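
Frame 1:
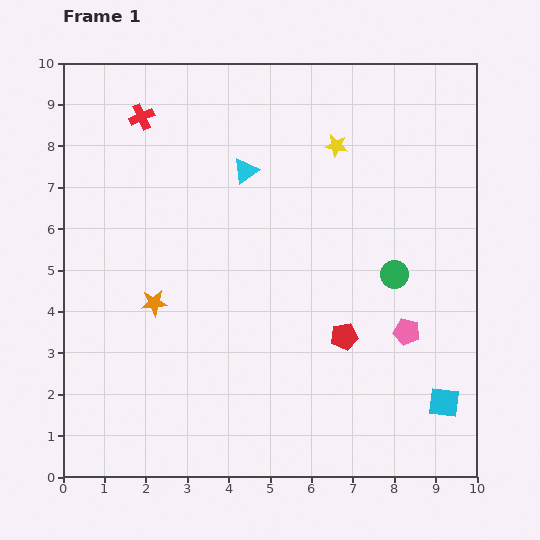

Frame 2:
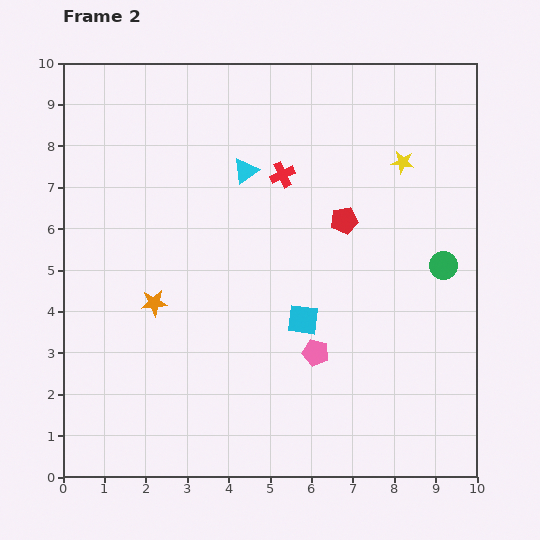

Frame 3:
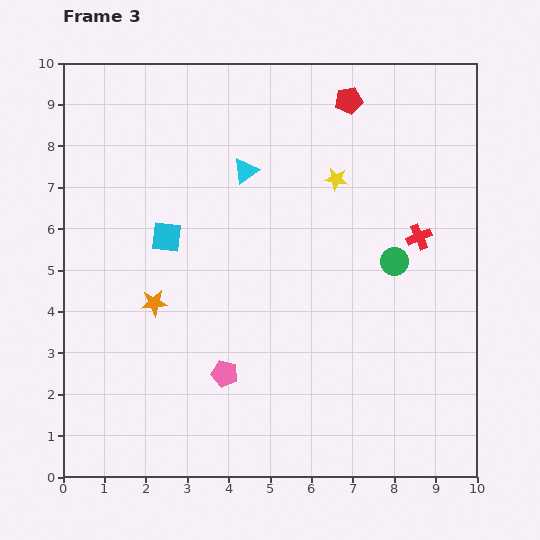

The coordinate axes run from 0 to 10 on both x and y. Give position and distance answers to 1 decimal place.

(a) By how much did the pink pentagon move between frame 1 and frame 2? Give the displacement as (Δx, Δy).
(-2.2, -0.5)

The pink pentagon was at (8.3, 3.5) in frame 1 and (6.1, 3.0) in frame 2.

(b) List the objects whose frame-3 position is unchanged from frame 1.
the cyan triangle, the orange star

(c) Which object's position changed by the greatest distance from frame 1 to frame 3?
the cyan square

(moved 7.8; next 7.3)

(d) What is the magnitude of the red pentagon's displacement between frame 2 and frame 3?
2.9

The red pentagon moved from (6.8, 6.2) to (6.9, 9.1), a distance of √(0.1² + 2.9²) ≈ 2.9.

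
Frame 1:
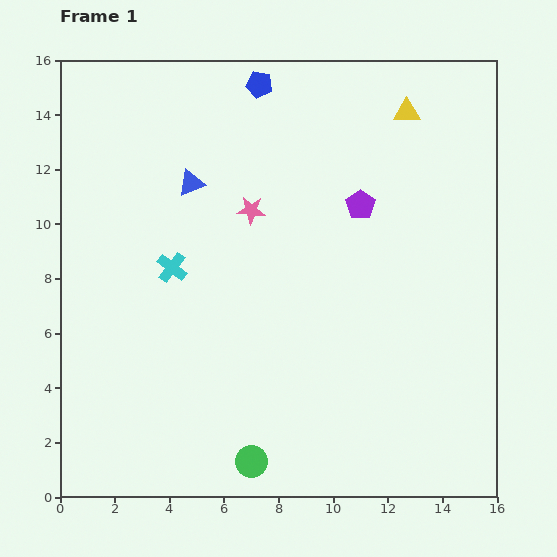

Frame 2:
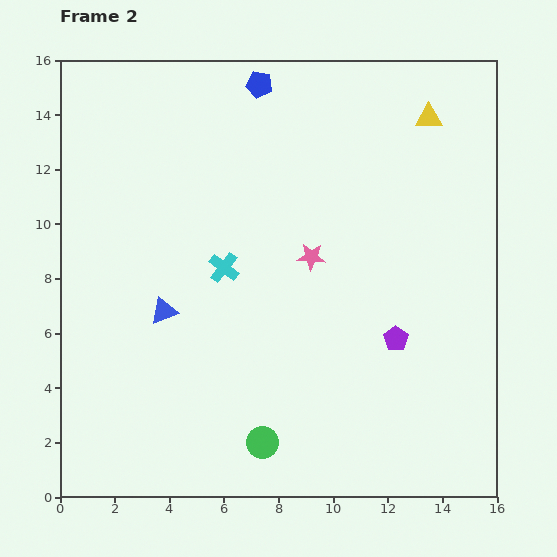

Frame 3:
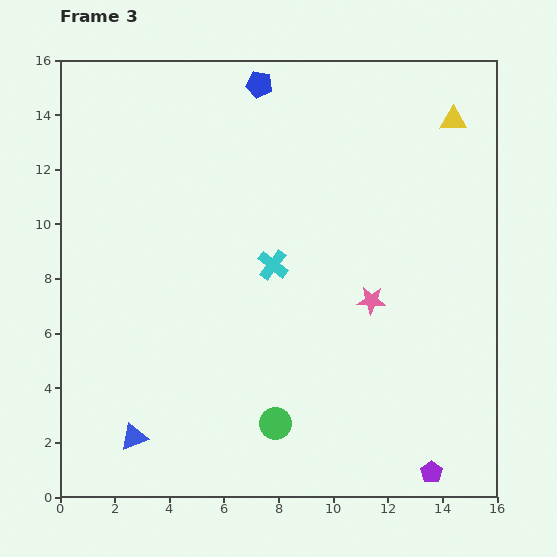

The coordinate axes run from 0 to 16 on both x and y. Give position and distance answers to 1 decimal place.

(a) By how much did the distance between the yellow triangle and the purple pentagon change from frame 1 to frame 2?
+4.4

Distance in frame 1: 3.8. Distance in frame 2: 8.2.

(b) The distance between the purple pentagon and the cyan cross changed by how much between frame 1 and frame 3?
+2.3

Distance in frame 1: 7.3. Distance in frame 3: 9.6.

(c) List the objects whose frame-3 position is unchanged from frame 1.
the blue pentagon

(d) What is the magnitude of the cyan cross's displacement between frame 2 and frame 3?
1.8

The cyan cross moved from (6.0, 8.4) to (7.8, 8.5), a distance of √(1.8² + 0.1²) ≈ 1.8.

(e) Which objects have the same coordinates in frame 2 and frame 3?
the blue pentagon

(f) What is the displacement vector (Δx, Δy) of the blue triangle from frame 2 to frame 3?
(-1.1, -4.6)

The blue triangle was at (3.8, 6.8) in frame 2 and (2.7, 2.2) in frame 3.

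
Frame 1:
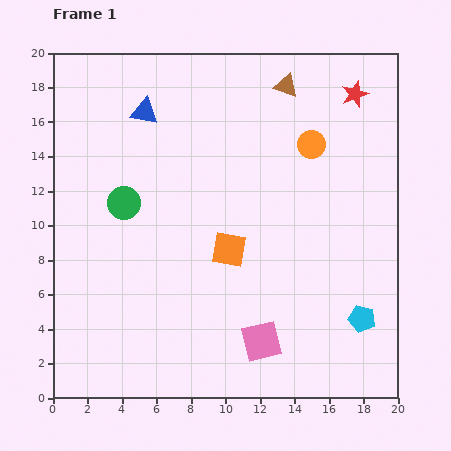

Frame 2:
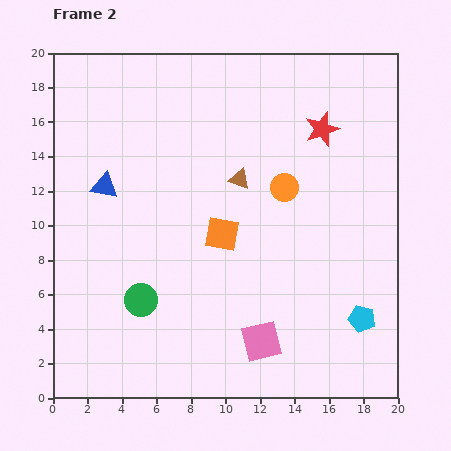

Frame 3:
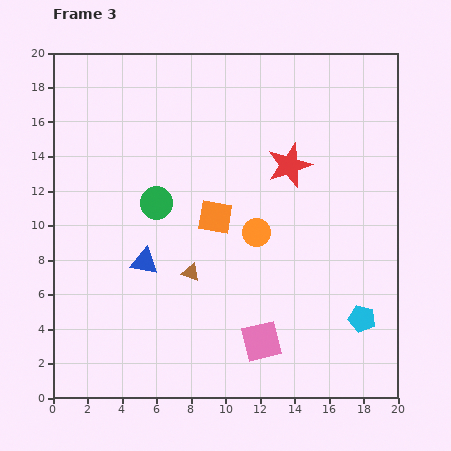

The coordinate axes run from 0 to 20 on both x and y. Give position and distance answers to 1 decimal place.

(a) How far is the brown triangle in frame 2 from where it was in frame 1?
6.0

The brown triangle moved from (13.5, 18.1) to (10.8, 12.7), a distance of √(2.7² + 5.4²) ≈ 6.0.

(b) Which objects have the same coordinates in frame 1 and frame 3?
the cyan pentagon, the pink square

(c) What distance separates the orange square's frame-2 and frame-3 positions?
1.1

The orange square moved from (9.8, 9.5) to (9.4, 10.5), a distance of √(0.4² + 1.0²) ≈ 1.1.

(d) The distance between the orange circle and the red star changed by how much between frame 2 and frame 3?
+0.3

Distance in frame 2: 4.0. Distance in frame 3: 4.3.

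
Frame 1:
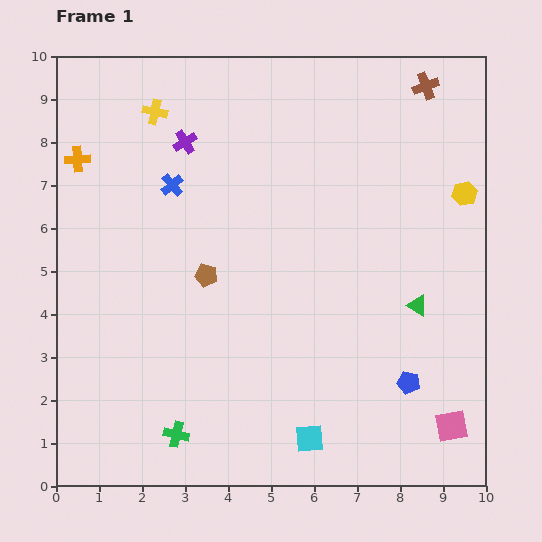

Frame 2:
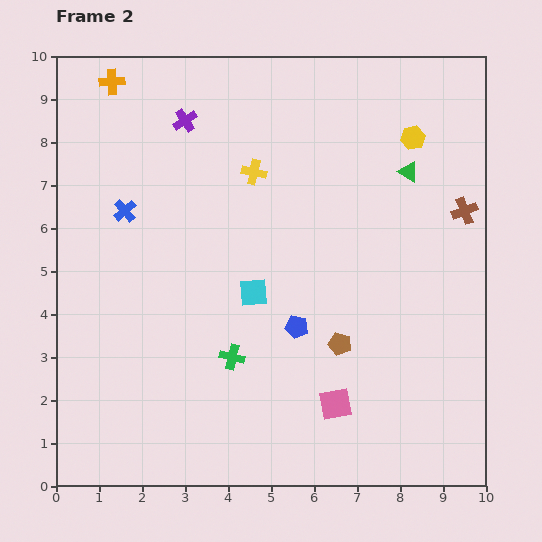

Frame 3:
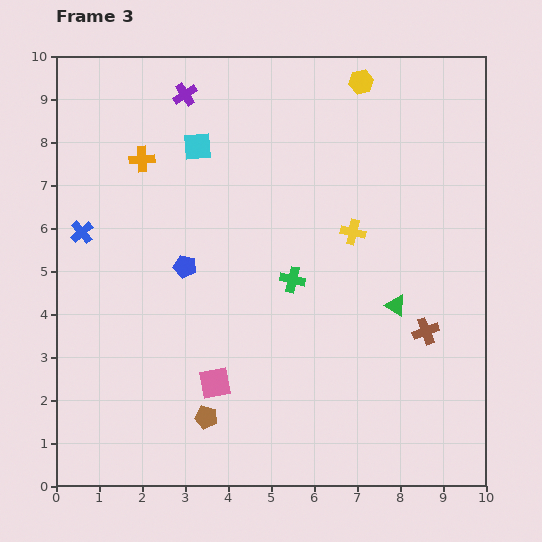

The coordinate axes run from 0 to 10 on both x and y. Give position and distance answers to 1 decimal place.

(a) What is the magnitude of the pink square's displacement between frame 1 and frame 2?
2.7

The pink square moved from (9.2, 1.4) to (6.5, 1.9), a distance of √(2.7² + 0.5²) ≈ 2.7.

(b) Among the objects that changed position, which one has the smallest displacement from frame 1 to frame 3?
the green triangle

(moved 0.5)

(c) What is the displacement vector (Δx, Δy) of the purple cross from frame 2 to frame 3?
(0.0, 0.6)

The purple cross was at (3.0, 8.5) in frame 2 and (3.0, 9.1) in frame 3.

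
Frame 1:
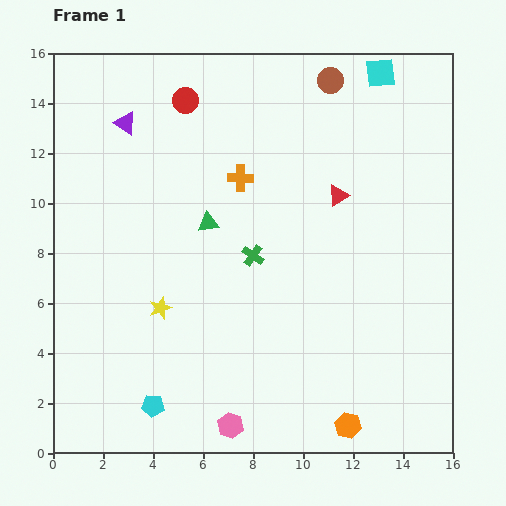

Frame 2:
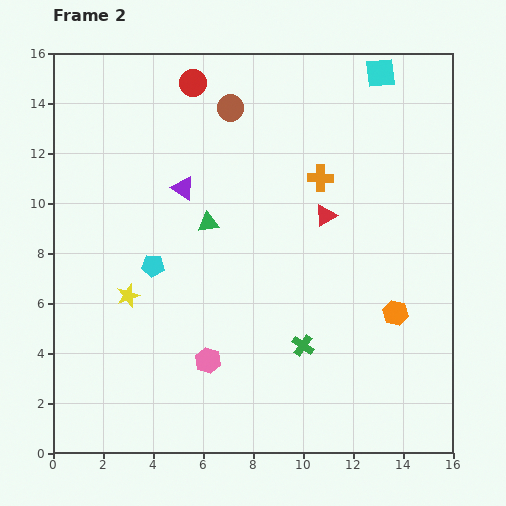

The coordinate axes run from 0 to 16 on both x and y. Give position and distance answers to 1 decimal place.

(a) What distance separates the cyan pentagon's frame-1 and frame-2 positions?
5.6

The cyan pentagon moved from (4.0, 1.9) to (4.0, 7.5), a distance of √(0.0² + 5.6²) ≈ 5.6.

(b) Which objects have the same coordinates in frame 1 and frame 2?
the green triangle, the cyan square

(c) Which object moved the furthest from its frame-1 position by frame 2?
the cyan pentagon

(moved 5.6; next 4.9)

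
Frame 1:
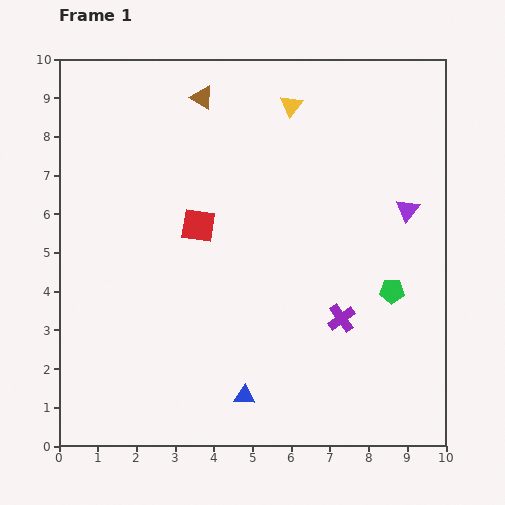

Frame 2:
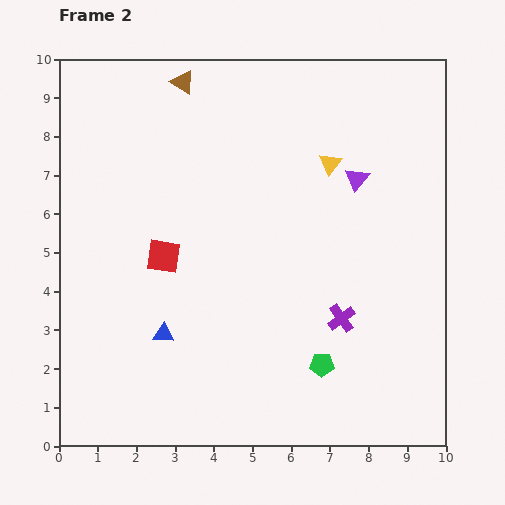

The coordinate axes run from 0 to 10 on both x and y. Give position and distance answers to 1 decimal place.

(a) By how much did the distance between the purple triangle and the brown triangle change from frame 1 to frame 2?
-0.9

Distance in frame 1: 6.0. Distance in frame 2: 5.1.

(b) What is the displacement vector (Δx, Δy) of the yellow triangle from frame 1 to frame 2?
(1.0, -1.5)

The yellow triangle was at (6.0, 8.8) in frame 1 and (7.0, 7.3) in frame 2.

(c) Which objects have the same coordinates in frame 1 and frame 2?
the purple cross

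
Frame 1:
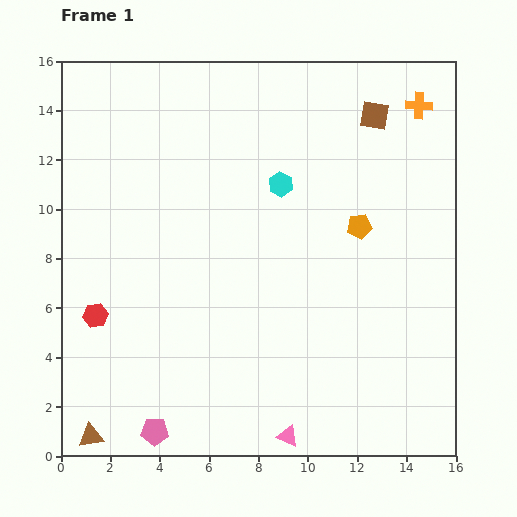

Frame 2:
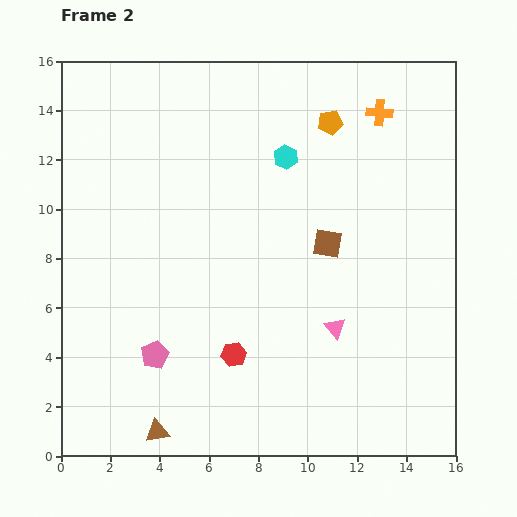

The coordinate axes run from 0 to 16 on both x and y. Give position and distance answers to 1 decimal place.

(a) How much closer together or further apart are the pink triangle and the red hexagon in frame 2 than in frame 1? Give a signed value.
-5.0

Distance in frame 1: 9.2. Distance in frame 2: 4.2.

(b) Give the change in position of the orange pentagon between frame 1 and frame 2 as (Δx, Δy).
(-1.2, 4.2)

The orange pentagon was at (12.1, 9.3) in frame 1 and (10.9, 13.5) in frame 2.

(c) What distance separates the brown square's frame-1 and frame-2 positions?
5.5

The brown square moved from (12.7, 13.8) to (10.8, 8.6), a distance of √(1.9² + 5.2²) ≈ 5.5.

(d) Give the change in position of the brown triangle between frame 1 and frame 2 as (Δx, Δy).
(2.7, 0.2)

The brown triangle was at (1.2, 0.8) in frame 1 and (3.9, 1.0) in frame 2.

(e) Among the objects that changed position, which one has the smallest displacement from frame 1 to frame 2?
the cyan hexagon

(moved 1.1)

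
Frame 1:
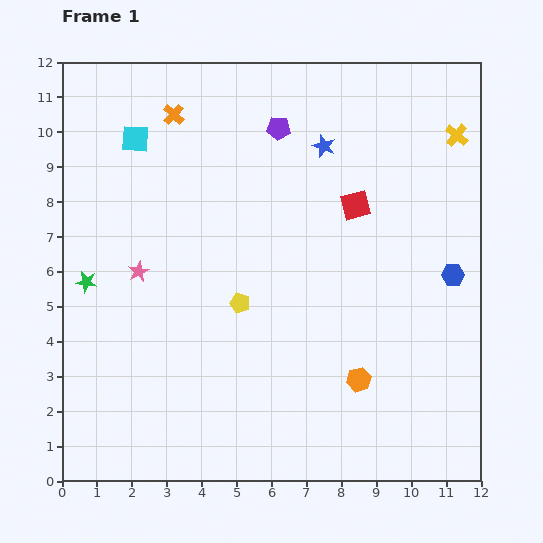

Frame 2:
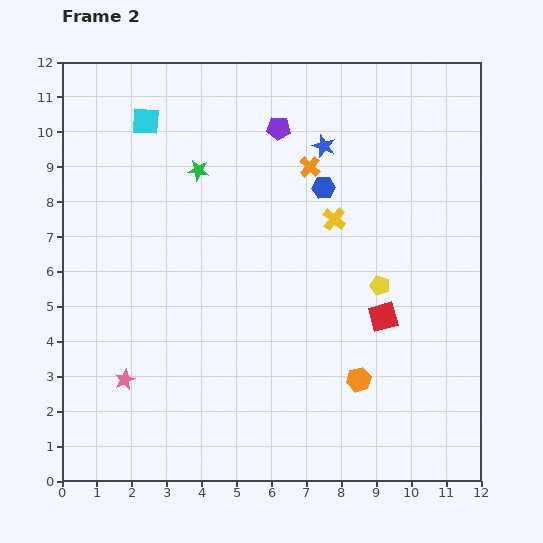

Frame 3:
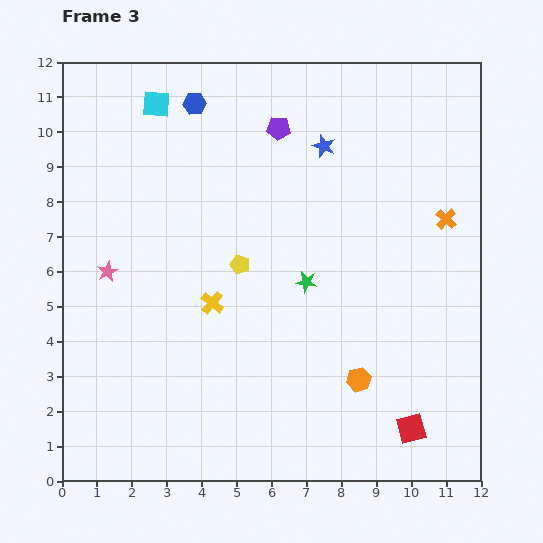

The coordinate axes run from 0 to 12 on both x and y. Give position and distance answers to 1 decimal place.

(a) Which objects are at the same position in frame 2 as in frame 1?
the blue star, the purple pentagon, the orange hexagon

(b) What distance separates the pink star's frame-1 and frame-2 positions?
3.1

The pink star moved from (2.2, 6.0) to (1.8, 2.9), a distance of √(0.4² + 3.1²) ≈ 3.1.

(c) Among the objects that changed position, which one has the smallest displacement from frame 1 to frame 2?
the cyan square

(moved 0.6)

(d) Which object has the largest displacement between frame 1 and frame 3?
the blue hexagon

(moved 8.9; next 8.5)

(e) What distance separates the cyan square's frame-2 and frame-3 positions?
0.6

The cyan square moved from (2.4, 10.3) to (2.7, 10.8), a distance of √(0.3² + 0.5²) ≈ 0.6.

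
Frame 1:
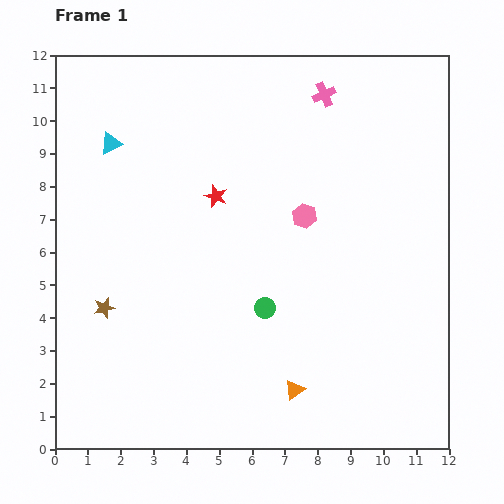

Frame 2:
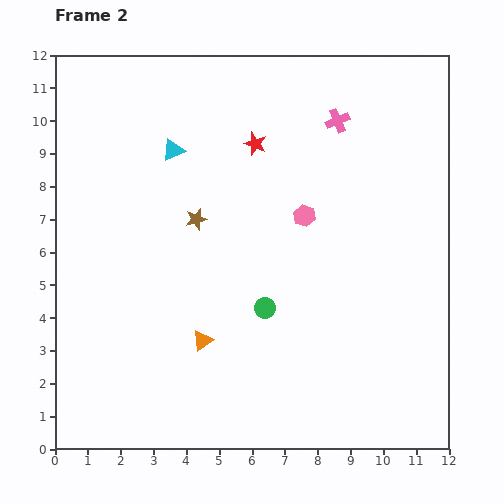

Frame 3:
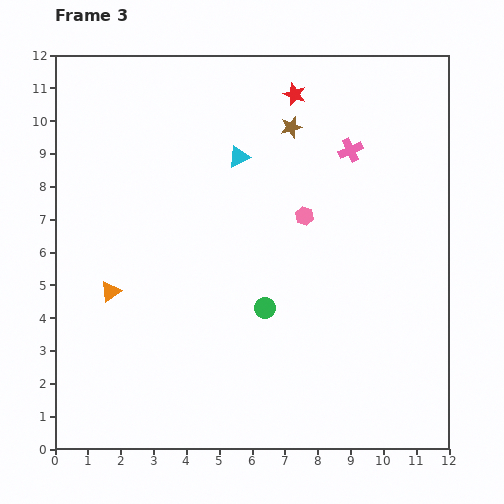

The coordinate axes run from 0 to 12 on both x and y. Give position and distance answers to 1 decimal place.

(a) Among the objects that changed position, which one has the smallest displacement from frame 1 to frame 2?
the pink cross

(moved 0.9)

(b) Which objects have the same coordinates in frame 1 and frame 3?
the pink hexagon, the green circle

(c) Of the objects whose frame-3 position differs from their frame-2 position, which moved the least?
the pink cross

(moved 1.0)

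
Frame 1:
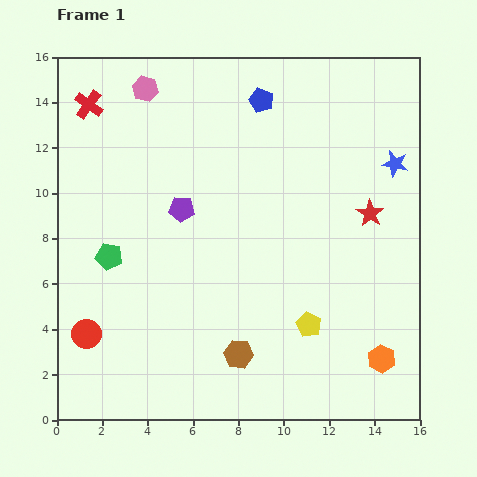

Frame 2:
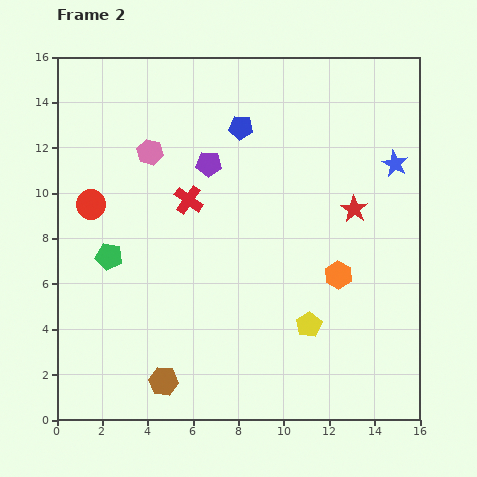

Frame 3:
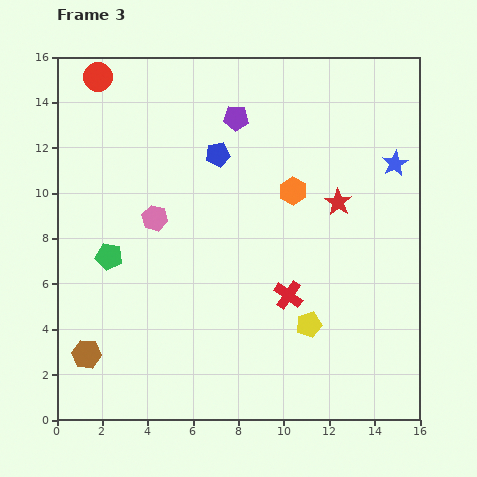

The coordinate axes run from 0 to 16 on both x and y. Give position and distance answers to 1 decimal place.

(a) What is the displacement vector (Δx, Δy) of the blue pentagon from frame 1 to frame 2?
(-0.9, -1.2)

The blue pentagon was at (9.0, 14.1) in frame 1 and (8.1, 12.9) in frame 2.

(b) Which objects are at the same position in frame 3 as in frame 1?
the blue star, the green pentagon, the yellow pentagon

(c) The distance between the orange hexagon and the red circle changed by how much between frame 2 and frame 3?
-1.4

Distance in frame 2: 11.3. Distance in frame 3: 9.9.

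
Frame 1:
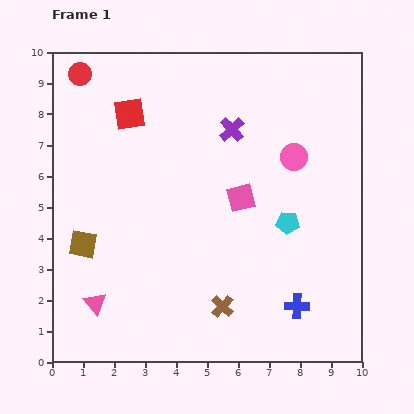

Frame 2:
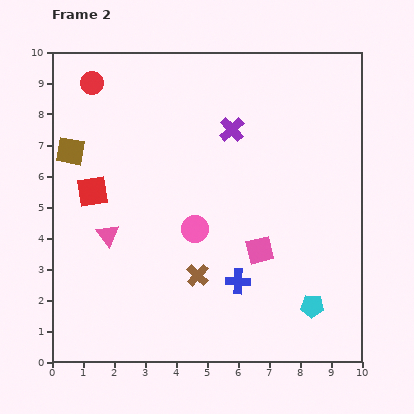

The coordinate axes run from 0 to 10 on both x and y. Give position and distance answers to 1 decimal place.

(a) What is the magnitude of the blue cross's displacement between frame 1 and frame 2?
2.1

The blue cross moved from (7.9, 1.8) to (6.0, 2.6), a distance of √(1.9² + 0.8²) ≈ 2.1.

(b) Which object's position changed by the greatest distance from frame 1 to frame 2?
the pink circle

(moved 3.9; next 3.0)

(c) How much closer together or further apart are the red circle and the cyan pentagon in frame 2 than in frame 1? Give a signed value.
+1.9

Distance in frame 1: 8.2. Distance in frame 2: 10.1.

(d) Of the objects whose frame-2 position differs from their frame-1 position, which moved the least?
the red circle

(moved 0.5)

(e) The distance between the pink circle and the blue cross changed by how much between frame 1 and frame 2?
-2.6

Distance in frame 1: 4.8. Distance in frame 2: 2.2.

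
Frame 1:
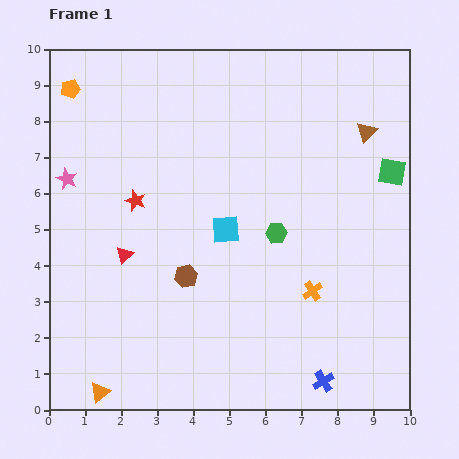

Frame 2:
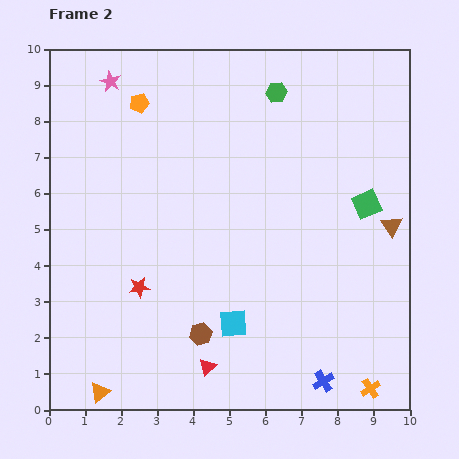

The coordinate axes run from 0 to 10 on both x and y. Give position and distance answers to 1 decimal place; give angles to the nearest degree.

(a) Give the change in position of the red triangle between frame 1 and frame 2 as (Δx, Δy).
(2.3, -3.1)

The red triangle was at (2.1, 4.3) in frame 1 and (4.4, 1.2) in frame 2.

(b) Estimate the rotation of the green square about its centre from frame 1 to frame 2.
34° counter-clockwise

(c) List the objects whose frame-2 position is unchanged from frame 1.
the orange triangle, the blue cross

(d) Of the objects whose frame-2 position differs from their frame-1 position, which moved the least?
the green square

(moved 1.1)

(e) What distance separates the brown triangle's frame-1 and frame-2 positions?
2.7

The brown triangle moved from (8.8, 7.7) to (9.5, 5.1), a distance of √(0.7² + 2.6²) ≈ 2.7.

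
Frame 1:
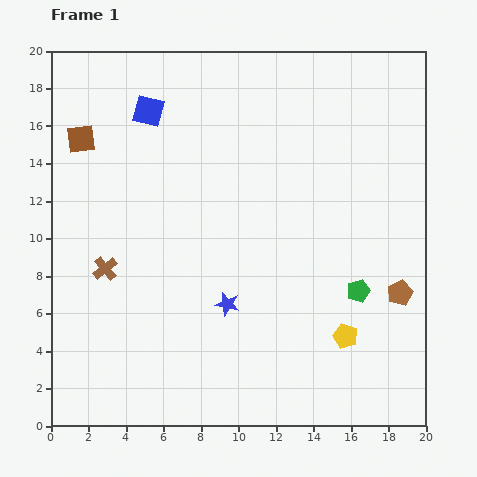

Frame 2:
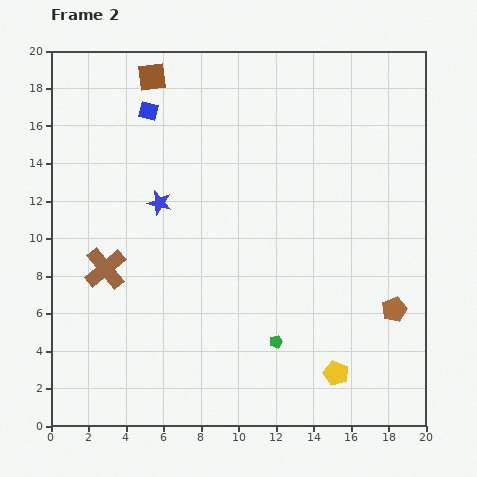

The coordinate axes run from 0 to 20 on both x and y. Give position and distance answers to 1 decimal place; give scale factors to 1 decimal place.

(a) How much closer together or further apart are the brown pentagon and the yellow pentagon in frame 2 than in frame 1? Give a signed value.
+0.9

Distance in frame 1: 3.7. Distance in frame 2: 4.6.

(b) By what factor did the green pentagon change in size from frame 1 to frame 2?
0.6×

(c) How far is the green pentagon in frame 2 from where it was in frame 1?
5.2

The green pentagon moved from (16.4, 7.2) to (12.0, 4.5), a distance of √(4.4² + 2.7²) ≈ 5.2.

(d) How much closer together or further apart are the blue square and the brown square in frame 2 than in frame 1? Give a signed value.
-2.1

Distance in frame 1: 3.9. Distance in frame 2: 1.8.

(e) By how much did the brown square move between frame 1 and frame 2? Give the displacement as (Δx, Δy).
(3.8, 3.3)

The brown square was at (1.6, 15.3) in frame 1 and (5.4, 18.6) in frame 2.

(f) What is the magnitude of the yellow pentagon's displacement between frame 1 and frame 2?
2.1

The yellow pentagon moved from (15.7, 4.8) to (15.2, 2.8), a distance of √(0.5² + 2.0²) ≈ 2.1.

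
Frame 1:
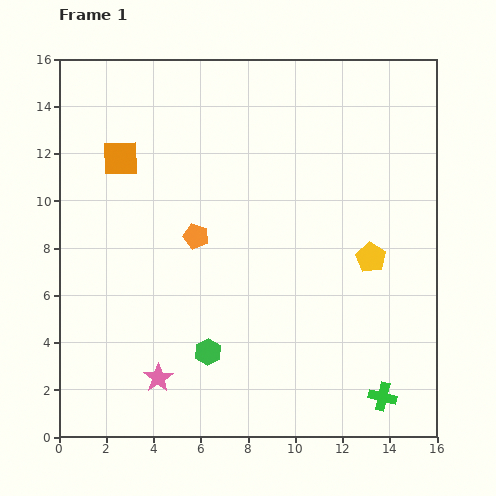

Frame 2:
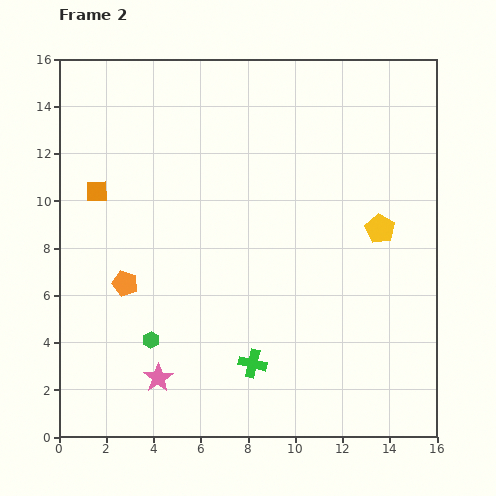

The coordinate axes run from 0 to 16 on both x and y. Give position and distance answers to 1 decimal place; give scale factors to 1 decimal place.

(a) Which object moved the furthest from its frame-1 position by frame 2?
the green cross

(moved 5.7; next 3.6)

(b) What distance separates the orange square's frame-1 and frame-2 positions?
1.7

The orange square moved from (2.6, 11.8) to (1.6, 10.4), a distance of √(1.0² + 1.4²) ≈ 1.7.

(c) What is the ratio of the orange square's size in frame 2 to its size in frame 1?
0.6×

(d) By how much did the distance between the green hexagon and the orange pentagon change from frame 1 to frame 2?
-2.3

Distance in frame 1: 4.9. Distance in frame 2: 2.6.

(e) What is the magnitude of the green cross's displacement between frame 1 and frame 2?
5.7

The green cross moved from (13.7, 1.7) to (8.2, 3.1), a distance of √(5.5² + 1.4²) ≈ 5.7.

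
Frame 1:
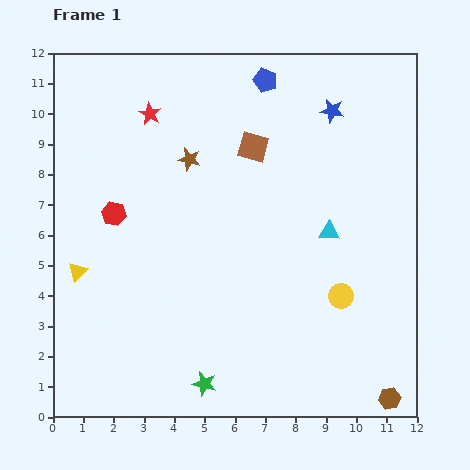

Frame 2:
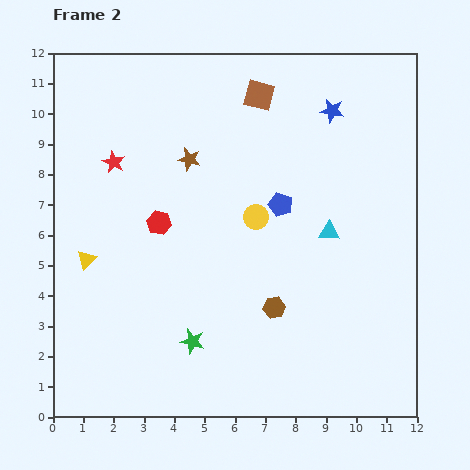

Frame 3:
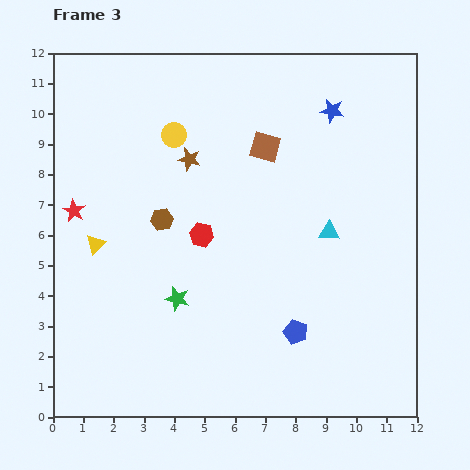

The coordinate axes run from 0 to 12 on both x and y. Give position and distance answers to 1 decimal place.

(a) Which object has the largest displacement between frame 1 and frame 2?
the brown hexagon

(moved 4.8; next 4.1)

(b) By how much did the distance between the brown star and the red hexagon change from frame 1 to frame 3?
-0.6

Distance in frame 1: 3.1. Distance in frame 3: 2.5.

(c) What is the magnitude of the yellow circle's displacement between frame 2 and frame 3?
3.8

The yellow circle moved from (6.7, 6.6) to (4.0, 9.3), a distance of √(2.7² + 2.7²) ≈ 3.8.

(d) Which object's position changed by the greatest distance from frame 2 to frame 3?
the brown hexagon

(moved 4.7; next 4.2)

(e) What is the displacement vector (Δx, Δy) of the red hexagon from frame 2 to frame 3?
(1.4, -0.4)

The red hexagon was at (3.5, 6.4) in frame 2 and (4.9, 6.0) in frame 3.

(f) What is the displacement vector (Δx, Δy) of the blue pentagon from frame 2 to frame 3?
(0.5, -4.2)

The blue pentagon was at (7.5, 7.0) in frame 2 and (8.0, 2.8) in frame 3.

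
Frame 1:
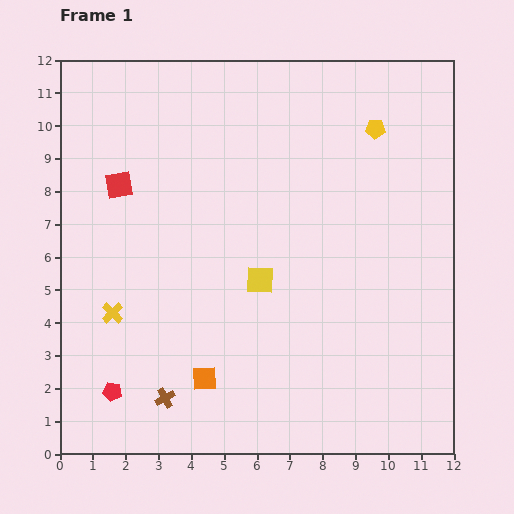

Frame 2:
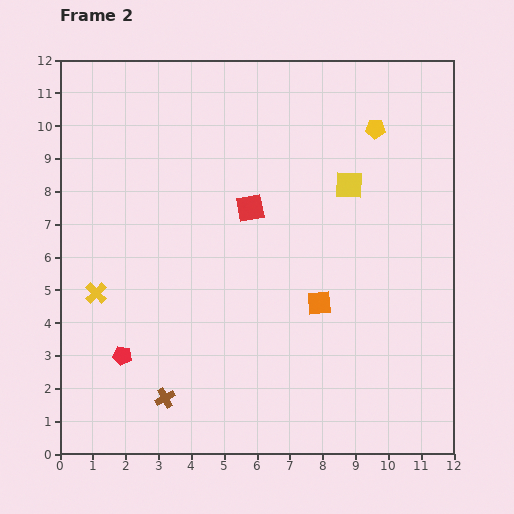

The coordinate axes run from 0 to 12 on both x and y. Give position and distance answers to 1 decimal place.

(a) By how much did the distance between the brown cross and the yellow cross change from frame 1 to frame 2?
+0.7

Distance in frame 1: 3.1. Distance in frame 2: 3.8.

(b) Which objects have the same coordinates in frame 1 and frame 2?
the brown cross, the yellow pentagon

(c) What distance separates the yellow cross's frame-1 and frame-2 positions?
0.8

The yellow cross moved from (1.6, 4.3) to (1.1, 4.9), a distance of √(0.5² + 0.6²) ≈ 0.8.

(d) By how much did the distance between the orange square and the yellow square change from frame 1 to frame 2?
+0.3

Distance in frame 1: 3.4. Distance in frame 2: 3.7.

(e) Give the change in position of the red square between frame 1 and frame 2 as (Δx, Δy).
(4.0, -0.7)

The red square was at (1.8, 8.2) in frame 1 and (5.8, 7.5) in frame 2.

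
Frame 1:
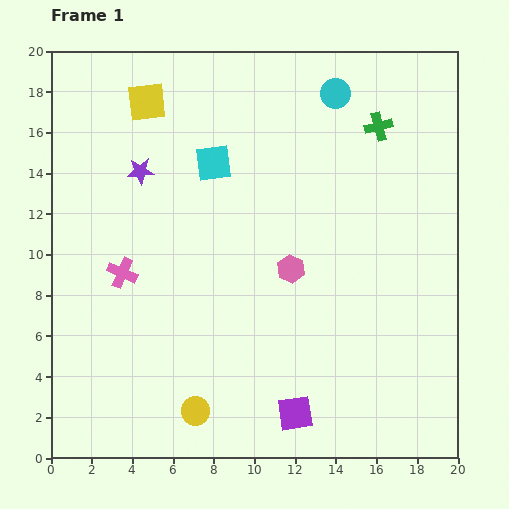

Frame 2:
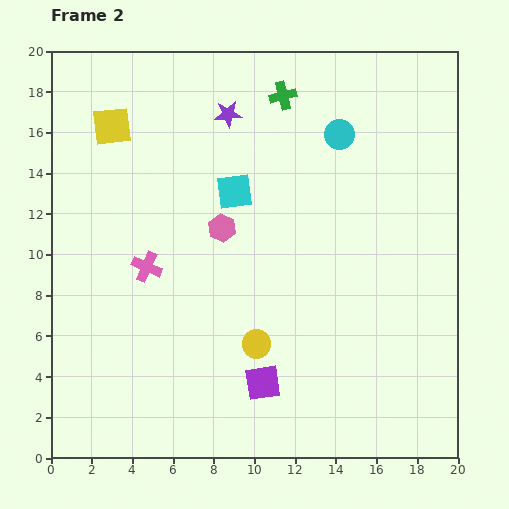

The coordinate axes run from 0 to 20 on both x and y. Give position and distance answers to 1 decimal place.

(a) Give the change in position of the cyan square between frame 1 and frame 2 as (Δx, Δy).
(1.0, -1.4)

The cyan square was at (8.0, 14.5) in frame 1 and (9.0, 13.1) in frame 2.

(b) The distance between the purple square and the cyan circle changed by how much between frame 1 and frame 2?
-3.0

Distance in frame 1: 15.8. Distance in frame 2: 12.8.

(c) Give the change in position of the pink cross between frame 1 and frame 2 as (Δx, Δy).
(1.2, 0.3)

The pink cross was at (3.5, 9.1) in frame 1 and (4.7, 9.4) in frame 2.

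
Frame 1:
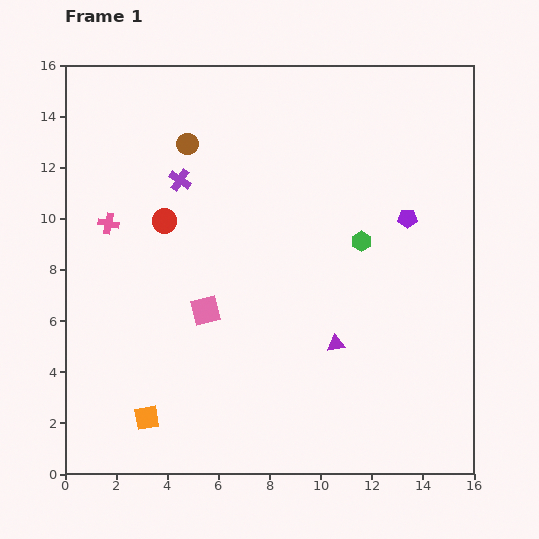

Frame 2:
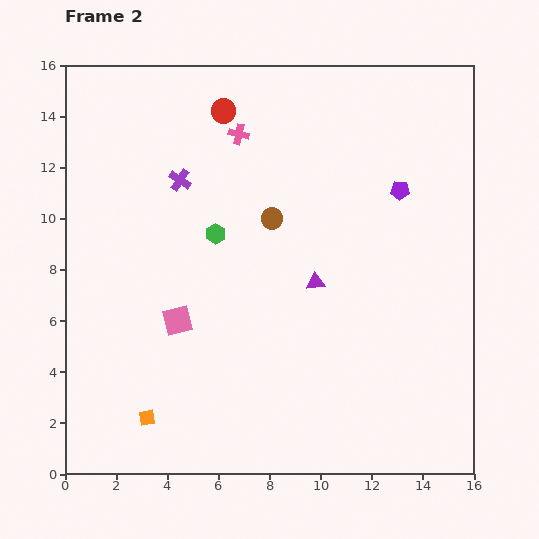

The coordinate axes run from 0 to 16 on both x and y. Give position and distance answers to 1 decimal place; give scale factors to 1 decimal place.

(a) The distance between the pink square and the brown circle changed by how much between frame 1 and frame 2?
-1.1

Distance in frame 1: 6.5. Distance in frame 2: 5.4.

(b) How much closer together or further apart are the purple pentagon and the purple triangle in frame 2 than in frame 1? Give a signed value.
-0.7

Distance in frame 1: 5.6. Distance in frame 2: 4.9.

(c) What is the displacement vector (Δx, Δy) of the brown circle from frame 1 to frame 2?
(3.3, -2.9)

The brown circle was at (4.8, 12.9) in frame 1 and (8.1, 10.0) in frame 2.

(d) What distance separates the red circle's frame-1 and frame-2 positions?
4.9

The red circle moved from (3.9, 9.9) to (6.2, 14.2), a distance of √(2.3² + 4.3²) ≈ 4.9.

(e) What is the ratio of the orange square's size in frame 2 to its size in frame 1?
0.6×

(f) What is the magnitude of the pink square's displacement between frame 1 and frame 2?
1.2

The pink square moved from (5.5, 6.4) to (4.4, 6.0), a distance of √(1.1² + 0.4²) ≈ 1.2.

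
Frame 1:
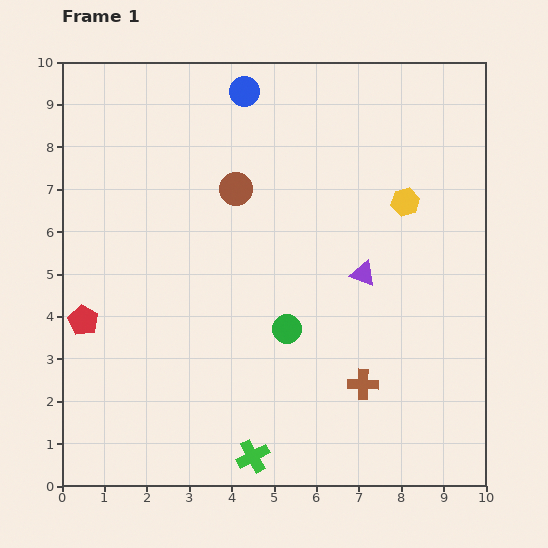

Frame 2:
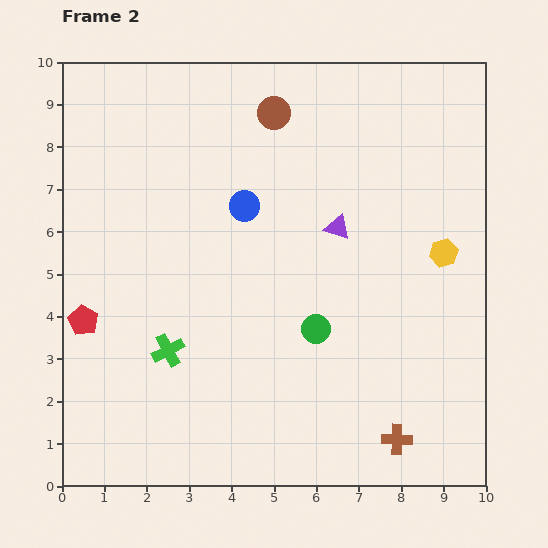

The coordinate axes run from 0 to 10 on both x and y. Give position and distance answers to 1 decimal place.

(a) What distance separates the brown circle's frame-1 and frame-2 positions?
2.0

The brown circle moved from (4.1, 7.0) to (5.0, 8.8), a distance of √(0.9² + 1.8²) ≈ 2.0.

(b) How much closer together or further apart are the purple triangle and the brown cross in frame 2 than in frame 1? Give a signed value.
+2.6

Distance in frame 1: 2.6. Distance in frame 2: 5.2.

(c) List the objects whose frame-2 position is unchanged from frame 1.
the red pentagon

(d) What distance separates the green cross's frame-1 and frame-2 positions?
3.2

The green cross moved from (4.5, 0.7) to (2.5, 3.2), a distance of √(2.0² + 2.5²) ≈ 3.2.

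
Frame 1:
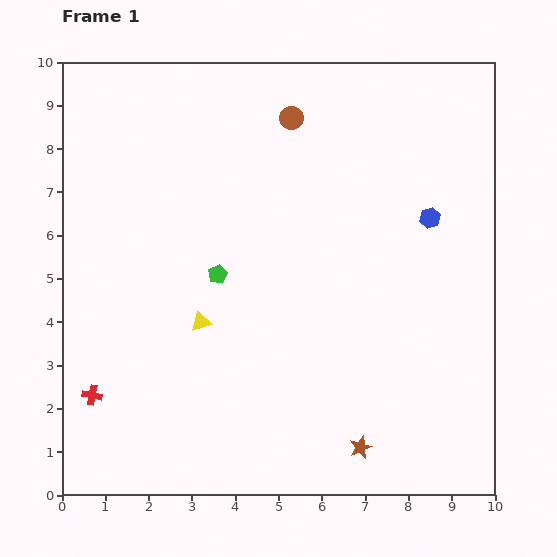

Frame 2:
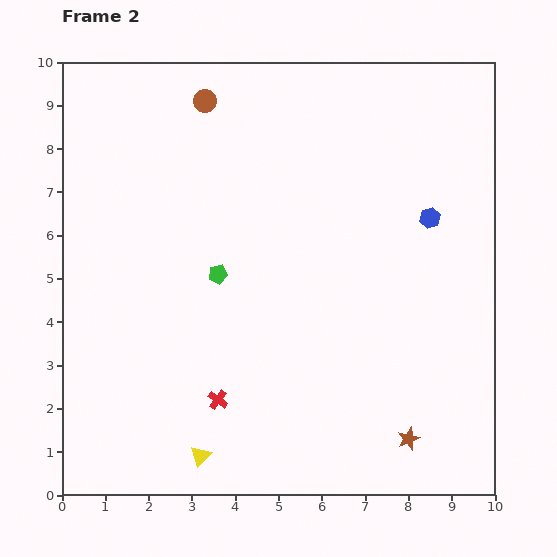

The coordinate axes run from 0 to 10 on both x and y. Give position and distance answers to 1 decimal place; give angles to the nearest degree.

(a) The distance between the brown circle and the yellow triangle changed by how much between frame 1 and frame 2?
+3.1

Distance in frame 1: 5.1. Distance in frame 2: 8.2.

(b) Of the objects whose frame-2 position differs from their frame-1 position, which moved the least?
the brown star

(moved 1.1)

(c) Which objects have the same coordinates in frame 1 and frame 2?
the blue hexagon, the green pentagon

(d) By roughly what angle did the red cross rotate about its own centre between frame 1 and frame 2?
25° clockwise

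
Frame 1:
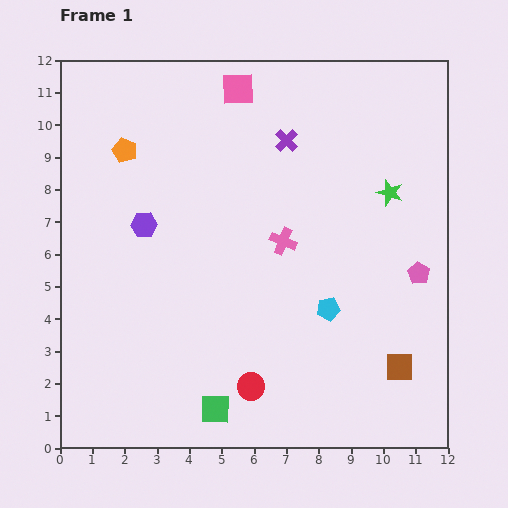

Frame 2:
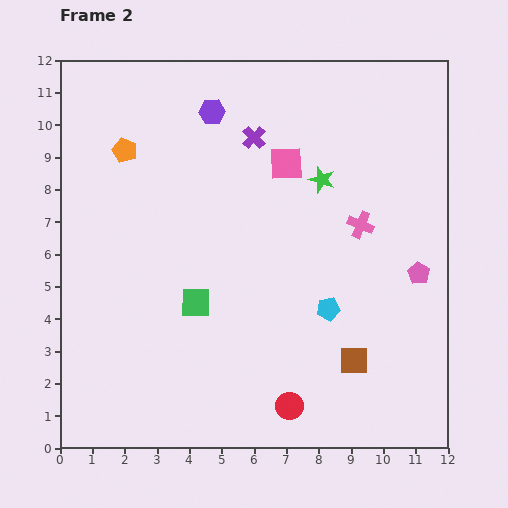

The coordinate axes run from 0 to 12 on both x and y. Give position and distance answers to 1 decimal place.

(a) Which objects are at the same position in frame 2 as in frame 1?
the orange pentagon, the pink pentagon, the cyan pentagon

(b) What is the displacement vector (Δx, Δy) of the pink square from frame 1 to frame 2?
(1.5, -2.3)

The pink square was at (5.5, 11.1) in frame 1 and (7.0, 8.8) in frame 2.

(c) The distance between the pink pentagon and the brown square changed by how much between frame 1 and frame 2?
+0.4

Distance in frame 1: 3.0. Distance in frame 2: 3.4.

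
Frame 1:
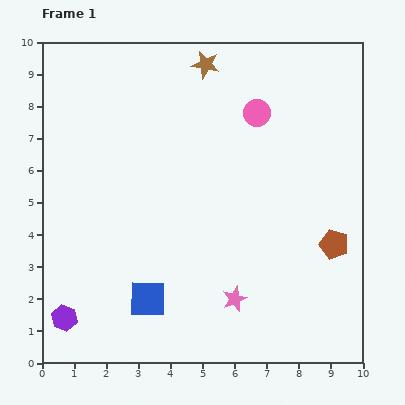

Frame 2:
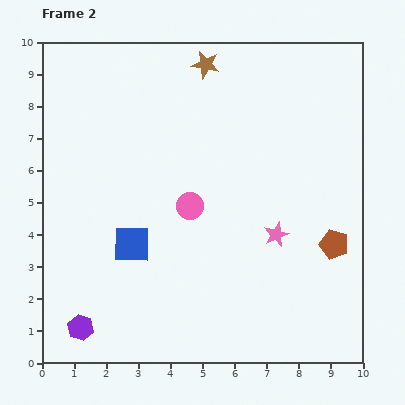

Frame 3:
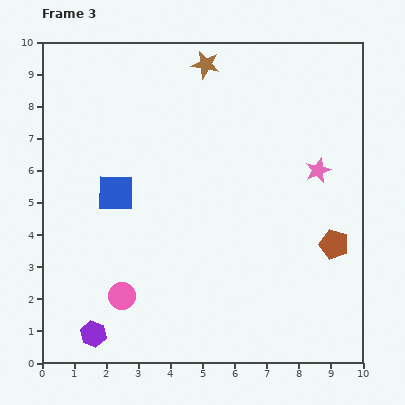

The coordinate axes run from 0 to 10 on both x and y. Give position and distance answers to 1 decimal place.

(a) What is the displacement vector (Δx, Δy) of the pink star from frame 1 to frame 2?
(1.3, 2.0)

The pink star was at (6.0, 2.0) in frame 1 and (7.3, 4.0) in frame 2.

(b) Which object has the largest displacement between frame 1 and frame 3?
the pink circle

(moved 7.1; next 4.8)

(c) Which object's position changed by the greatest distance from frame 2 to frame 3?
the pink circle

(moved 3.5; next 2.4)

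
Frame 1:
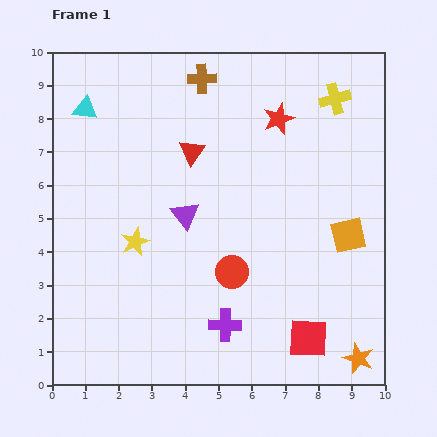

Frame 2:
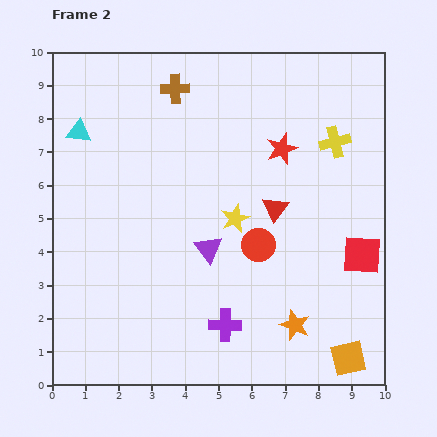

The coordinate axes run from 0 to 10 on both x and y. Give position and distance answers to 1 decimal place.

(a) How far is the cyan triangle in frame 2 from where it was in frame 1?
0.7

The cyan triangle moved from (1.0, 8.3) to (0.8, 7.6), a distance of √(0.2² + 0.7²) ≈ 0.7.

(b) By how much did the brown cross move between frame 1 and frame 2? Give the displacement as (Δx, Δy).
(-0.8, -0.3)

The brown cross was at (4.5, 9.2) in frame 1 and (3.7, 8.9) in frame 2.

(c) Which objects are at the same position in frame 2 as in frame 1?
the purple cross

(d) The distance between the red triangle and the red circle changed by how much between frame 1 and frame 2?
-2.6

Distance in frame 1: 3.8. Distance in frame 2: 1.2.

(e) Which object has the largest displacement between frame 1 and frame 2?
the orange square

(moved 3.7; next 3.1)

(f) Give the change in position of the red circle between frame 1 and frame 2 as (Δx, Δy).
(0.8, 0.8)

The red circle was at (5.4, 3.4) in frame 1 and (6.2, 4.2) in frame 2.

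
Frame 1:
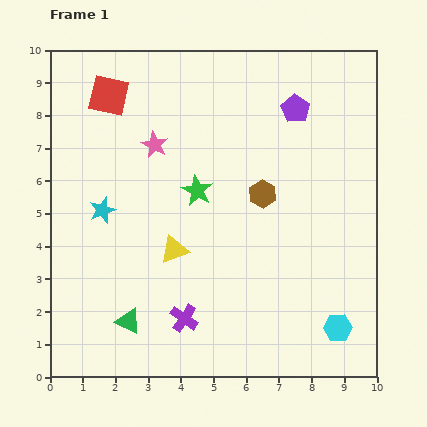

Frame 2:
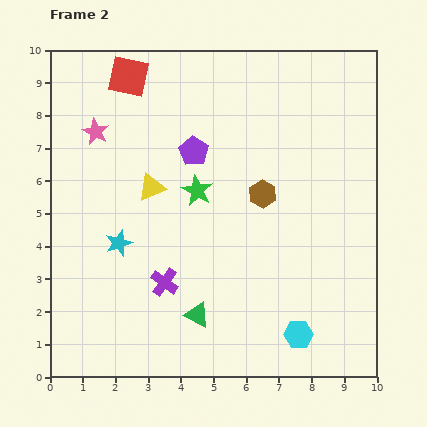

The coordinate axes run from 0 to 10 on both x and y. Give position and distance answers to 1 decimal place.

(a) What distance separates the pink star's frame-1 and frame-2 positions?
1.8

The pink star moved from (3.2, 7.1) to (1.4, 7.5), a distance of √(1.8² + 0.4²) ≈ 1.8.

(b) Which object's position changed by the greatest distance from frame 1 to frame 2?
the purple pentagon

(moved 3.4; next 2.1)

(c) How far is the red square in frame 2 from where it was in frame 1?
0.8

The red square moved from (1.8, 8.6) to (2.4, 9.2), a distance of √(0.6² + 0.6²) ≈ 0.8.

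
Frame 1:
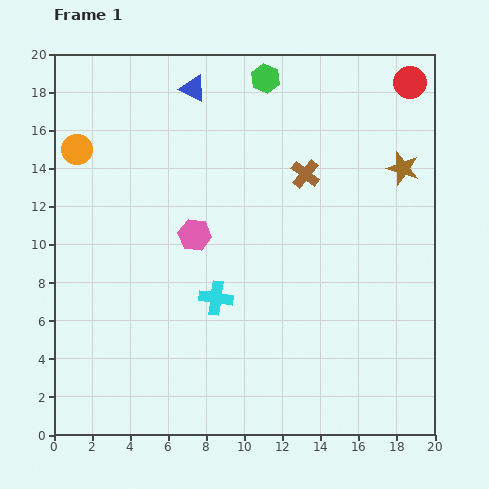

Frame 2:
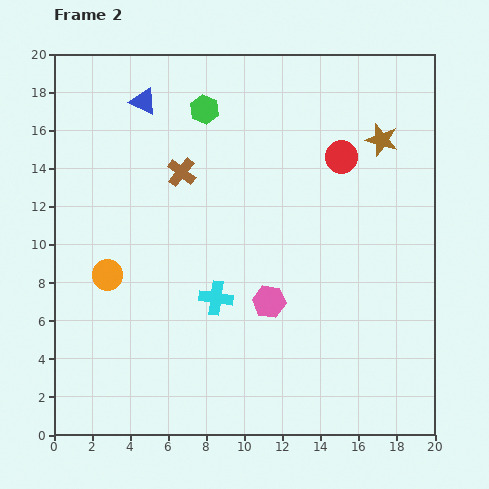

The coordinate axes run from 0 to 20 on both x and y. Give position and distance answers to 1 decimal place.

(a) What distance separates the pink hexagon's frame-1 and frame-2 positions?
5.2

The pink hexagon moved from (7.4, 10.5) to (11.3, 7.0), a distance of √(3.9² + 3.5²) ≈ 5.2.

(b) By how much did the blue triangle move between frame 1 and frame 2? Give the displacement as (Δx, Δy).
(-2.6, -0.7)

The blue triangle was at (7.3, 18.2) in frame 1 and (4.7, 17.5) in frame 2.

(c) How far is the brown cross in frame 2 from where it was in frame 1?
6.5

The brown cross moved from (13.2, 13.7) to (6.7, 13.8), a distance of √(6.5² + 0.1²) ≈ 6.5.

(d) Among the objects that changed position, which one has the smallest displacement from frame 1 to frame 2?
the brown star

(moved 1.9)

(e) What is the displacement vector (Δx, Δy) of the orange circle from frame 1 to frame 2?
(1.6, -6.6)

The orange circle was at (1.2, 15.0) in frame 1 and (2.8, 8.4) in frame 2.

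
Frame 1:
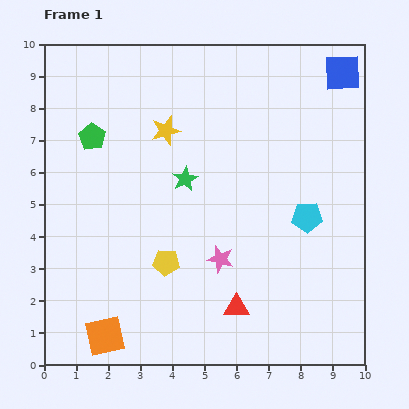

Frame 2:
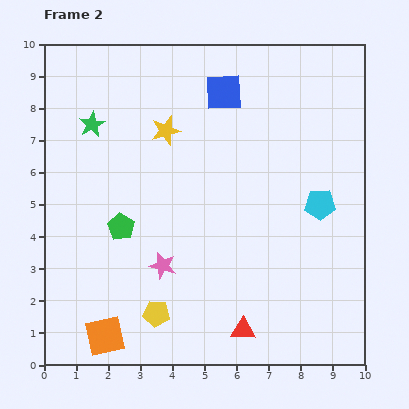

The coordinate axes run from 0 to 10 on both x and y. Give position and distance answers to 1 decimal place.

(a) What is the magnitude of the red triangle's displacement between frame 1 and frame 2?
0.7

The red triangle moved from (6.0, 1.8) to (6.2, 1.1), a distance of √(0.2² + 0.7²) ≈ 0.7.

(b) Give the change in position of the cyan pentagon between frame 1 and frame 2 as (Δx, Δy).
(0.4, 0.4)

The cyan pentagon was at (8.2, 4.6) in frame 1 and (8.6, 5.0) in frame 2.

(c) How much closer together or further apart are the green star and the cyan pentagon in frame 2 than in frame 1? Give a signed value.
+3.5

Distance in frame 1: 4.0. Distance in frame 2: 7.5.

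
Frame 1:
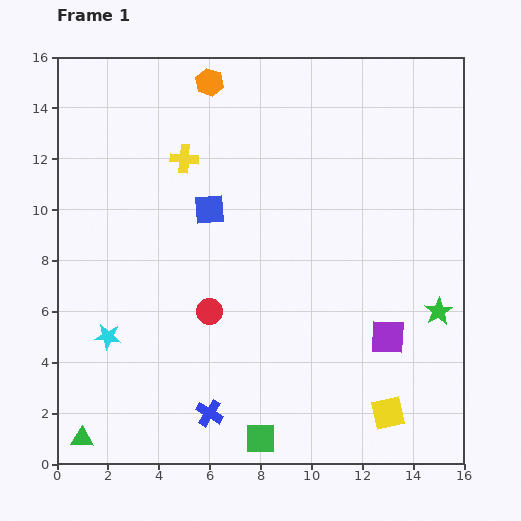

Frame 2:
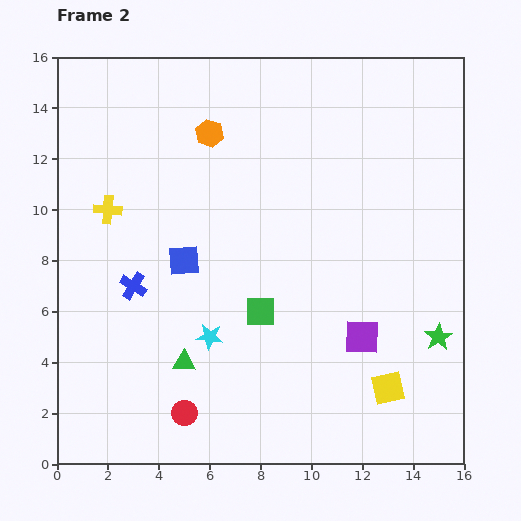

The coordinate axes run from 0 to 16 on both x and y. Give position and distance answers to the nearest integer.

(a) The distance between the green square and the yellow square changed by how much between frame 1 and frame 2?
+1

Distance in frame 1: 5. Distance in frame 2: 6.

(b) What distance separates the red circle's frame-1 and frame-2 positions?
4

The red circle moved from (6, 6) to (5, 2), a distance of √(1² + 4²) ≈ 4.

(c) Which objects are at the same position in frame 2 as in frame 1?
none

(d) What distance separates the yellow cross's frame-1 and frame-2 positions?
4

The yellow cross moved from (5, 12) to (2, 10), a distance of √(3² + 2²) ≈ 4.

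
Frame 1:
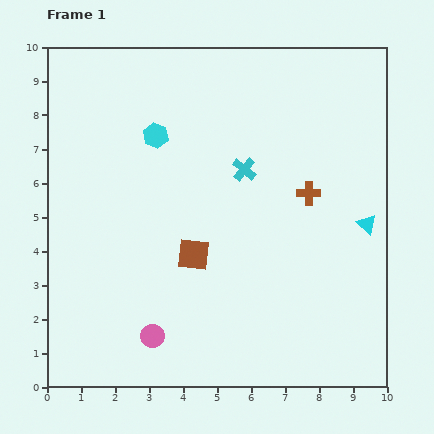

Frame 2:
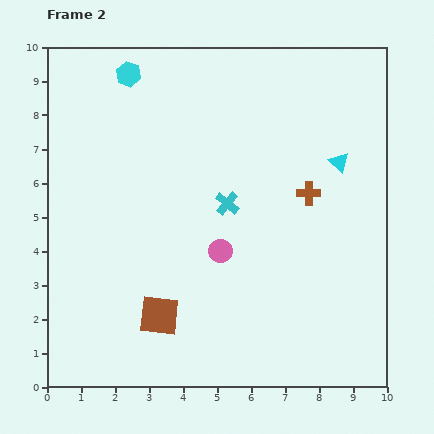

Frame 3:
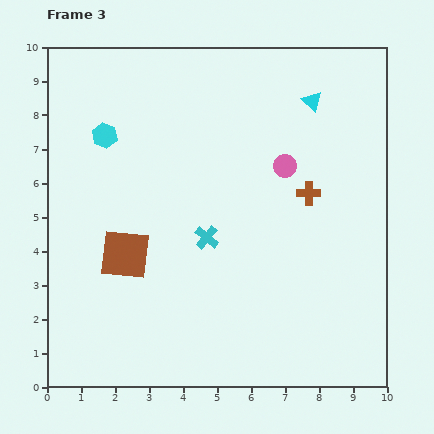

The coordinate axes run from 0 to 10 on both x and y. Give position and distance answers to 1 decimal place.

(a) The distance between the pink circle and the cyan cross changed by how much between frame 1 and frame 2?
-4.2

Distance in frame 1: 5.6. Distance in frame 2: 1.4.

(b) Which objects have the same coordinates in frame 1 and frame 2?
the brown cross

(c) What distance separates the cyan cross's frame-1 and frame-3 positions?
2.3

The cyan cross moved from (5.8, 6.4) to (4.7, 4.4), a distance of √(1.1² + 2.0²) ≈ 2.3.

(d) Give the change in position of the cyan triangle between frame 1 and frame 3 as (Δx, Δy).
(-1.6, 3.6)

The cyan triangle was at (9.4, 4.8) in frame 1 and (7.8, 8.4) in frame 3.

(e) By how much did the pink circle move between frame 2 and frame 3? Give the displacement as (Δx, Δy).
(1.9, 2.5)

The pink circle was at (5.1, 4.0) in frame 2 and (7.0, 6.5) in frame 3.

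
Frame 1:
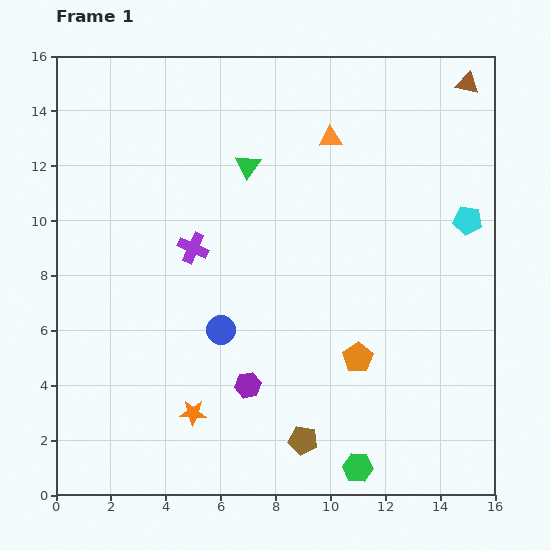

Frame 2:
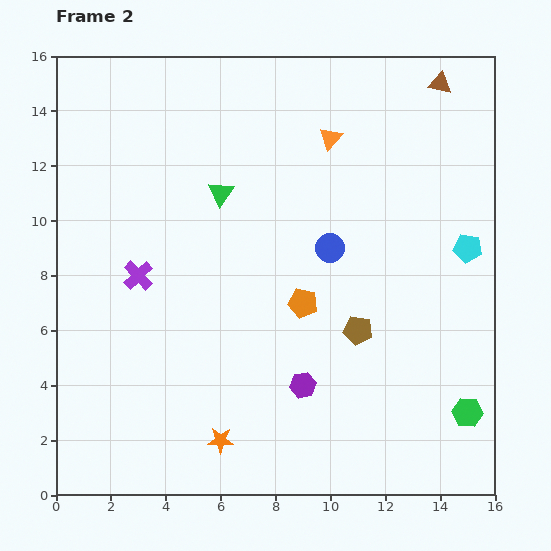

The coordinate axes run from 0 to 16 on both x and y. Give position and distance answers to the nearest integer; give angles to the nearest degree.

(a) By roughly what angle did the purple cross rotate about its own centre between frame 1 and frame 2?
22° clockwise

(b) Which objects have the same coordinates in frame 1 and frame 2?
the orange triangle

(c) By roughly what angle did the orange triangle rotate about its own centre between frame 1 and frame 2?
46° counter-clockwise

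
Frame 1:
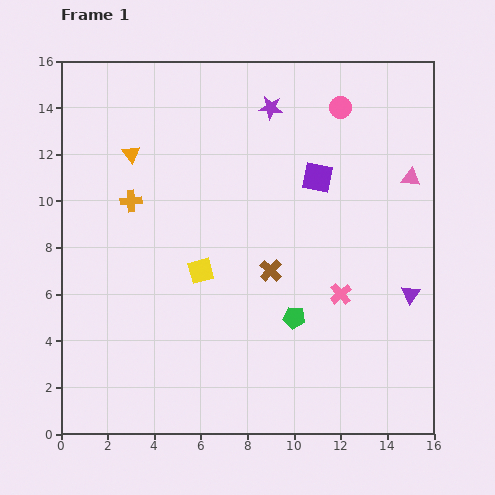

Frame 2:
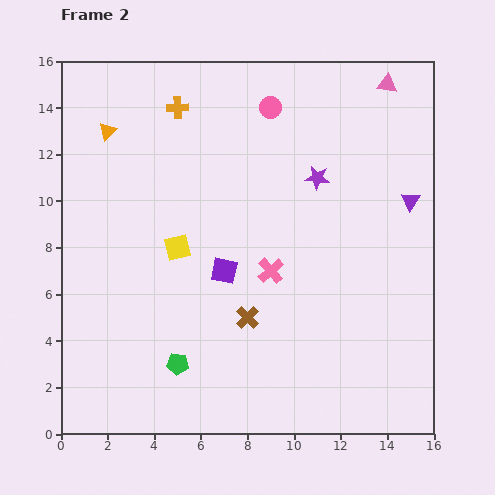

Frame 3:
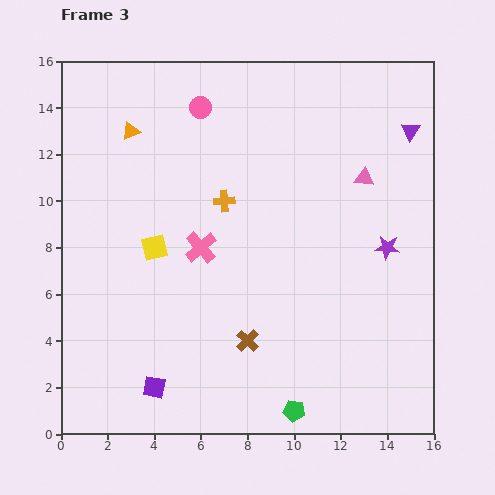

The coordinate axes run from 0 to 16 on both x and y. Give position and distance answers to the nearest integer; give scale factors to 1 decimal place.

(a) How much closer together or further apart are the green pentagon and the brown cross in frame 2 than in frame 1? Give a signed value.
+2

Distance in frame 1: 2. Distance in frame 2: 4.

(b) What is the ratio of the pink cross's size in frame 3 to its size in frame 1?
1.5×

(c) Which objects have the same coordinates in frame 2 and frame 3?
none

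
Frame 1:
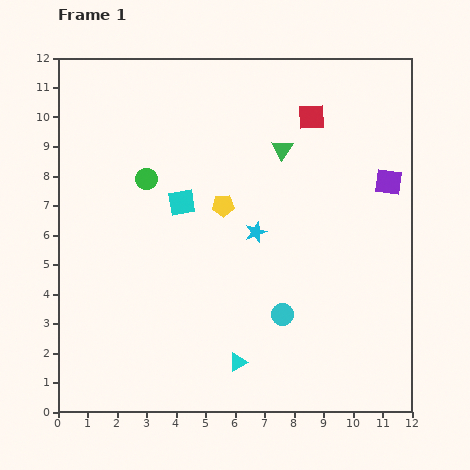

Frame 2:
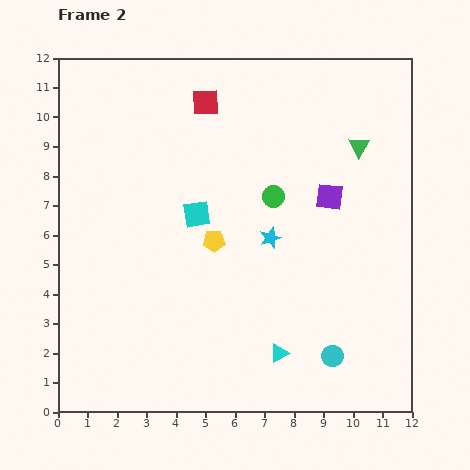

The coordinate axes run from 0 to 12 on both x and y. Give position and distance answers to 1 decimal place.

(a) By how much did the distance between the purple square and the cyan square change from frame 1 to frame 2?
-2.5

Distance in frame 1: 7.0. Distance in frame 2: 4.5.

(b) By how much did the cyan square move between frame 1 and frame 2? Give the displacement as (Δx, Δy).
(0.5, -0.4)

The cyan square was at (4.2, 7.1) in frame 1 and (4.7, 6.7) in frame 2.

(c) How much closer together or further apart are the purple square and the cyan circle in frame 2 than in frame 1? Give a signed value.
-0.4

Distance in frame 1: 5.8. Distance in frame 2: 5.4.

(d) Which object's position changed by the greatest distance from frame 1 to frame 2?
the green circle

(moved 4.3; next 3.6)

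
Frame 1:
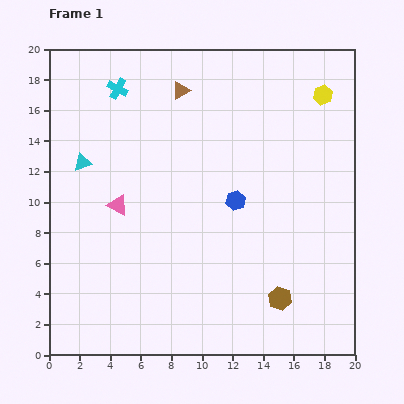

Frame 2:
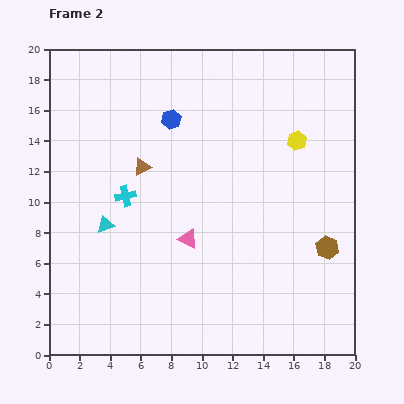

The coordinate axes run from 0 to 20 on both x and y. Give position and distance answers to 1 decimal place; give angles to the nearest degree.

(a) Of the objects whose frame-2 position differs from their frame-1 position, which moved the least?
the yellow hexagon

(moved 3.4)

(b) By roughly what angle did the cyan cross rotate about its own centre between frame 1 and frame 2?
40° counter-clockwise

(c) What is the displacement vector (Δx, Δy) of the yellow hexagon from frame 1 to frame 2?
(-1.7, -3.0)

The yellow hexagon was at (17.9, 17.0) in frame 1 and (16.2, 14.0) in frame 2.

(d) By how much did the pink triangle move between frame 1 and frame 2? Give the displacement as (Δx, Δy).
(4.6, -2.2)

The pink triangle was at (4.5, 9.8) in frame 1 and (9.1, 7.6) in frame 2.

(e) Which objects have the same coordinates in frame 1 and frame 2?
none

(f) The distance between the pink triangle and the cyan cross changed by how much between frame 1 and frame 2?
-2.6

Distance in frame 1: 7.6. Distance in frame 2: 5.0.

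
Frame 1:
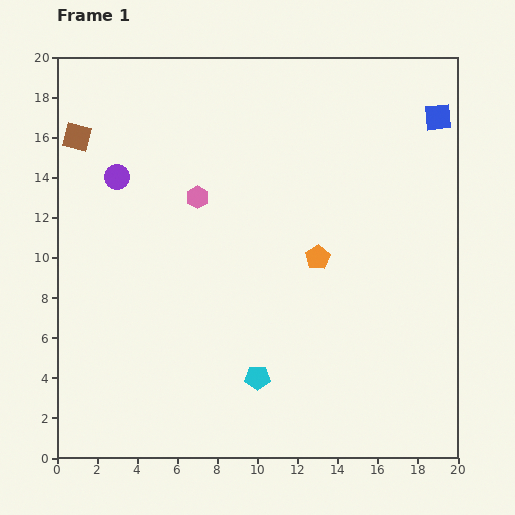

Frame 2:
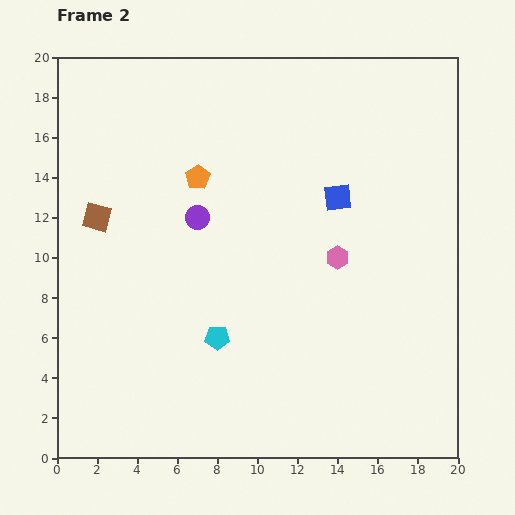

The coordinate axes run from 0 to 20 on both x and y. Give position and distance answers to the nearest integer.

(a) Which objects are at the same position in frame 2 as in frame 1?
none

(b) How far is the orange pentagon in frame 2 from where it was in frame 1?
7

The orange pentagon moved from (13, 10) to (7, 14), a distance of √(6² + 4²) ≈ 7.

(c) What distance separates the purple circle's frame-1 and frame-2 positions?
4

The purple circle moved from (3, 14) to (7, 12), a distance of √(4² + 2²) ≈ 4.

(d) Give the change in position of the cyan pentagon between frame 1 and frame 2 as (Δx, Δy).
(-2, 2)

The cyan pentagon was at (10, 4) in frame 1 and (8, 6) in frame 2.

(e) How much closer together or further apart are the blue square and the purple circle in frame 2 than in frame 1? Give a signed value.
-9

Distance in frame 1: 16. Distance in frame 2: 7.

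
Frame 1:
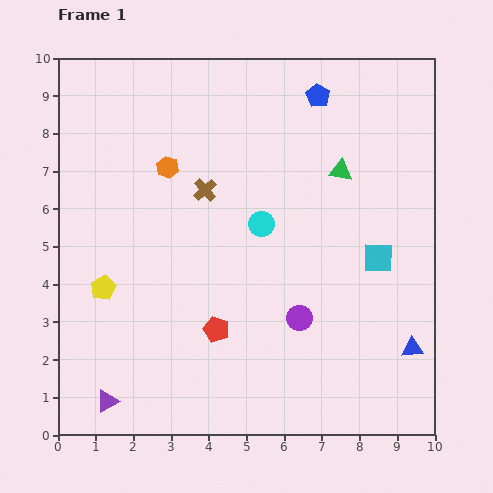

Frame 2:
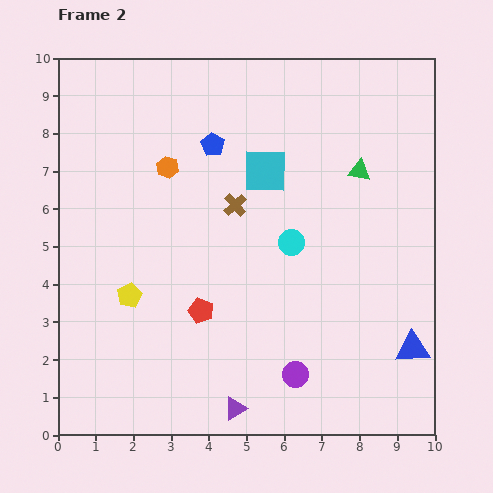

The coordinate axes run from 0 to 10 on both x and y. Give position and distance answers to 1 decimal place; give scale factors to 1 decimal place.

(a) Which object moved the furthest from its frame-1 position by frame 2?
the cyan square

(moved 3.8; next 3.4)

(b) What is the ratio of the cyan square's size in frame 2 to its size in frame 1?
1.5×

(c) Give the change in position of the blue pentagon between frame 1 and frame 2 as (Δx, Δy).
(-2.8, -1.3)

The blue pentagon was at (6.9, 9.0) in frame 1 and (4.1, 7.7) in frame 2.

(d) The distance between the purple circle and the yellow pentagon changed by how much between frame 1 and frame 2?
-0.4

Distance in frame 1: 5.3. Distance in frame 2: 4.9.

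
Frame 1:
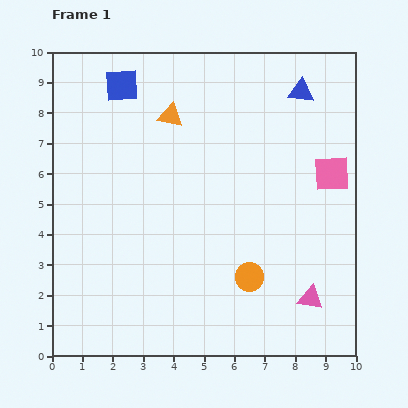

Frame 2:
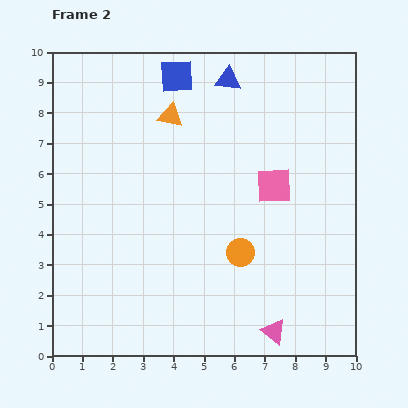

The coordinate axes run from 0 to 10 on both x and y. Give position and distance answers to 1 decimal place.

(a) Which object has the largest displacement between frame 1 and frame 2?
the blue triangle

(moved 2.4; next 1.9)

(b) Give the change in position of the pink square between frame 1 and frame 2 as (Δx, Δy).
(-1.9, -0.4)

The pink square was at (9.2, 6.0) in frame 1 and (7.3, 5.6) in frame 2.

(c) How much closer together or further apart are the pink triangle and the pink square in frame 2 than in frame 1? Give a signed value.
+0.6

Distance in frame 1: 4.2. Distance in frame 2: 4.8.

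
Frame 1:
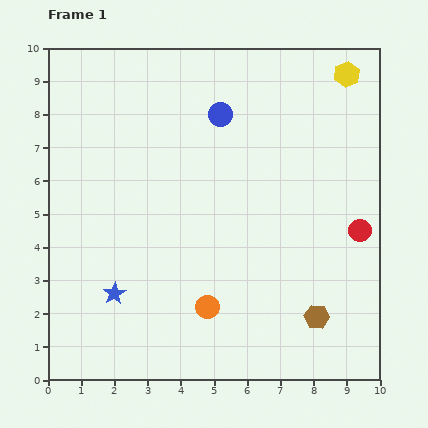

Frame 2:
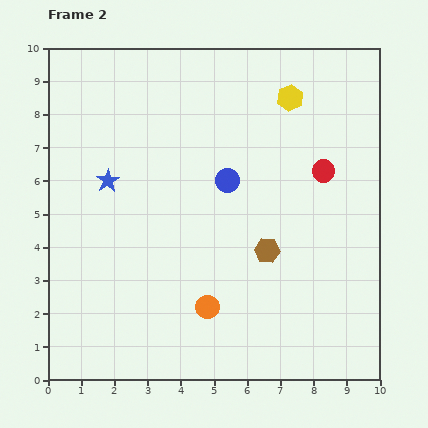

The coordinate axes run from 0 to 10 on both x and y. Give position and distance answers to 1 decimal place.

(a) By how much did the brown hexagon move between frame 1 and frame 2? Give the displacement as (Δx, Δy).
(-1.5, 2.0)

The brown hexagon was at (8.1, 1.9) in frame 1 and (6.6, 3.9) in frame 2.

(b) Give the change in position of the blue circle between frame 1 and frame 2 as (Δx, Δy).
(0.2, -2.0)

The blue circle was at (5.2, 8.0) in frame 1 and (5.4, 6.0) in frame 2.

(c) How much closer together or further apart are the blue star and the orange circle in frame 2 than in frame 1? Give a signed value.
+2.0

Distance in frame 1: 2.8. Distance in frame 2: 4.8.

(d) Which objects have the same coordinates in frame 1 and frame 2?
the orange circle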